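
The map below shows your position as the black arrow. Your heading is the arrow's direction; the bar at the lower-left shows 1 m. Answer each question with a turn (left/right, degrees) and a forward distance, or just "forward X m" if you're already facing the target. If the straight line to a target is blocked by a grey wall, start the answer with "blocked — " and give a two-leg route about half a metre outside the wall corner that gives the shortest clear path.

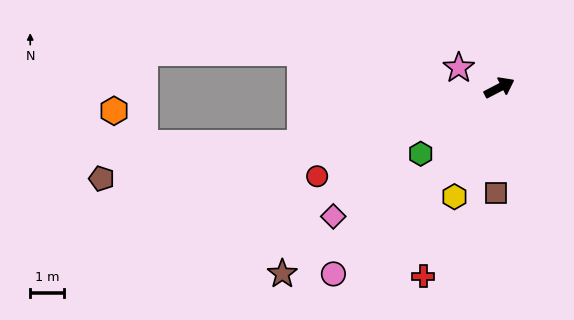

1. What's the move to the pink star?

turn left 127°, forward 1.4 m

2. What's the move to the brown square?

turn right 119°, forward 3.2 m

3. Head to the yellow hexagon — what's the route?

turn right 140°, forward 3.5 m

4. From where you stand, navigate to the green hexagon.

turn right 167°, forward 3.1 m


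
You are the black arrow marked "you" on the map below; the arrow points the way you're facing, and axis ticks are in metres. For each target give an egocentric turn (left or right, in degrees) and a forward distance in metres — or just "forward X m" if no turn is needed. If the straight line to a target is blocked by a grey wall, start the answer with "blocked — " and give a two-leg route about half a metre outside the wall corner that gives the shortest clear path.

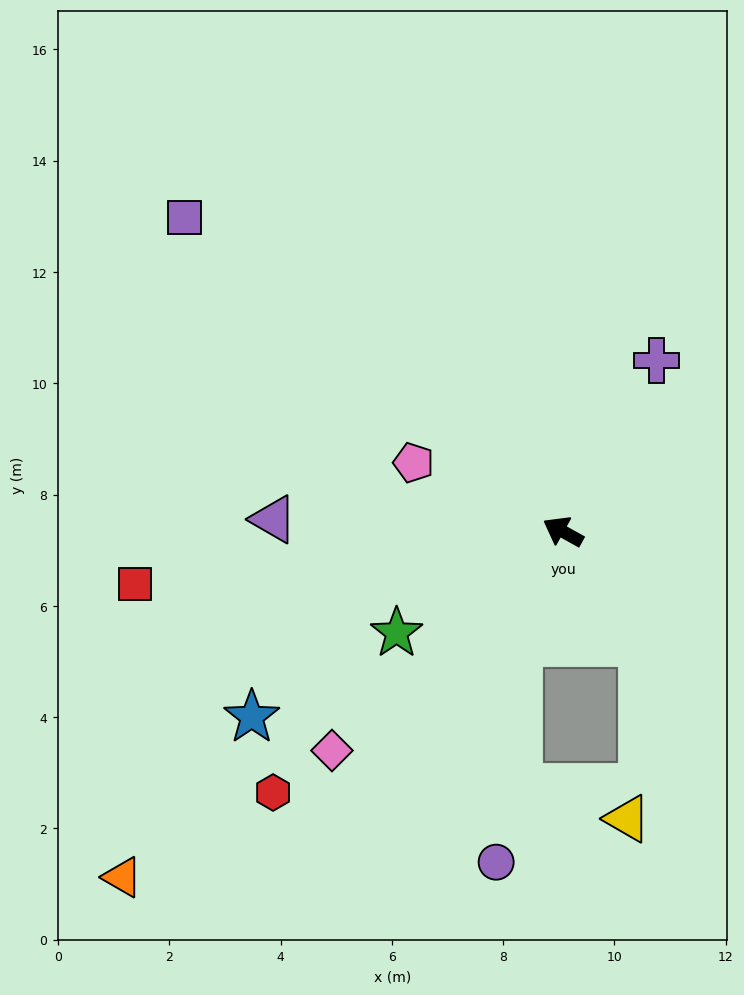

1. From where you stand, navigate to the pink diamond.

turn left 72°, forward 5.7 m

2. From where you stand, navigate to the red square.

turn left 36°, forward 7.8 m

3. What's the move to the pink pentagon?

turn left 4°, forward 3.0 m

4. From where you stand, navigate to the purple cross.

turn right 90°, forward 3.5 m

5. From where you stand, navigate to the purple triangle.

turn left 27°, forward 5.2 m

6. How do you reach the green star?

turn left 60°, forward 3.5 m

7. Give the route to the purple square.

turn right 11°, forward 8.8 m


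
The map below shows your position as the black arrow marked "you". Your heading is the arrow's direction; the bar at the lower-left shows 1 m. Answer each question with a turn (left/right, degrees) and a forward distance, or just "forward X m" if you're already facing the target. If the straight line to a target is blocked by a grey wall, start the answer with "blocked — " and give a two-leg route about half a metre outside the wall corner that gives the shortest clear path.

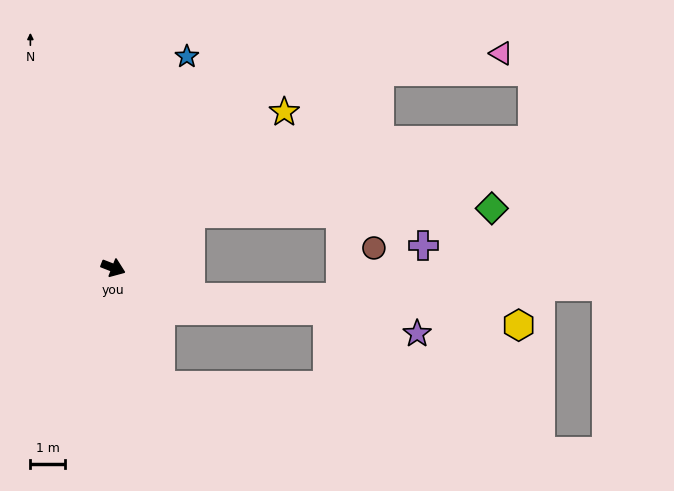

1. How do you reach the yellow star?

turn left 64°, forward 6.8 m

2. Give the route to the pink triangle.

blocked — turn left 58°, forward 9.7 m, then turn right 28°, forward 3.6 m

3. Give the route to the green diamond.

blocked — turn left 56°, forward 2.8 m, then turn right 34°, forward 8.8 m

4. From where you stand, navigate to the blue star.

turn left 92°, forward 6.6 m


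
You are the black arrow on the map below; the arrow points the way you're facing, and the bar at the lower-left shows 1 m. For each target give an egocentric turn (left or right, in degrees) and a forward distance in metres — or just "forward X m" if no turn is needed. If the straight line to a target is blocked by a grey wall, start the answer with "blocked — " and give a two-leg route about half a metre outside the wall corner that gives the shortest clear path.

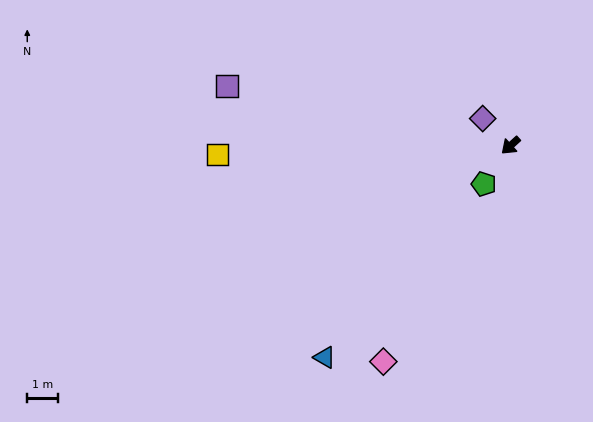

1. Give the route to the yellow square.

turn right 41°, forward 9.5 m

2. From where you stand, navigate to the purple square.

turn right 54°, forward 9.4 m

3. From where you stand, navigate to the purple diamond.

turn right 86°, forward 1.3 m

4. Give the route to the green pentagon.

turn left 13°, forward 1.5 m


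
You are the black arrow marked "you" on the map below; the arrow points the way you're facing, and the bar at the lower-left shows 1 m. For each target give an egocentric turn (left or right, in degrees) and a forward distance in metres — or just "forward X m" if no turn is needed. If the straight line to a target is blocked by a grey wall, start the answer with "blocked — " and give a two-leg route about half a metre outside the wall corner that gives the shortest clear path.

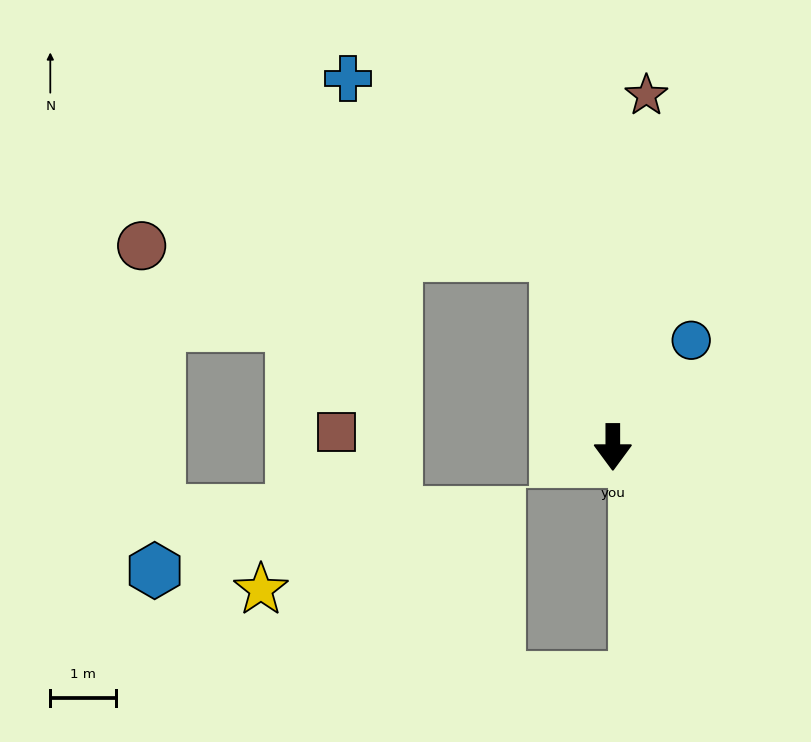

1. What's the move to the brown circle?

blocked — turn right 164°, forward 3.1 m, then turn left 73°, forward 6.3 m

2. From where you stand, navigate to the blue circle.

turn left 144°, forward 2.0 m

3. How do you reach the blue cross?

blocked — turn right 164°, forward 3.1 m, then turn left 34°, forward 4.1 m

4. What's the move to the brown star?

turn left 175°, forward 5.4 m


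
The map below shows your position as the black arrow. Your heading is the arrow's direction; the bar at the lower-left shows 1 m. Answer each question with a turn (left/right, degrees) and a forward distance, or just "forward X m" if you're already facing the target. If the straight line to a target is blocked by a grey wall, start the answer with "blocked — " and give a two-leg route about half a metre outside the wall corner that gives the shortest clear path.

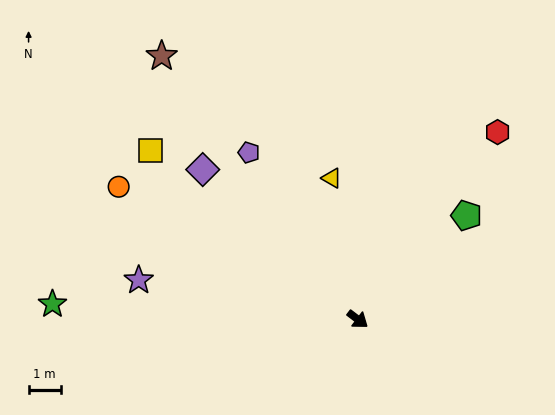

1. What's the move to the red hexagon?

turn left 90°, forward 7.3 m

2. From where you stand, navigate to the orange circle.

turn right 172°, forward 8.5 m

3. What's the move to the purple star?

turn right 153°, forward 6.9 m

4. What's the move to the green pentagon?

turn left 81°, forward 4.7 m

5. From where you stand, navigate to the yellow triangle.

turn left 138°, forward 4.5 m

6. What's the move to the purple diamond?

turn left 173°, forward 6.7 m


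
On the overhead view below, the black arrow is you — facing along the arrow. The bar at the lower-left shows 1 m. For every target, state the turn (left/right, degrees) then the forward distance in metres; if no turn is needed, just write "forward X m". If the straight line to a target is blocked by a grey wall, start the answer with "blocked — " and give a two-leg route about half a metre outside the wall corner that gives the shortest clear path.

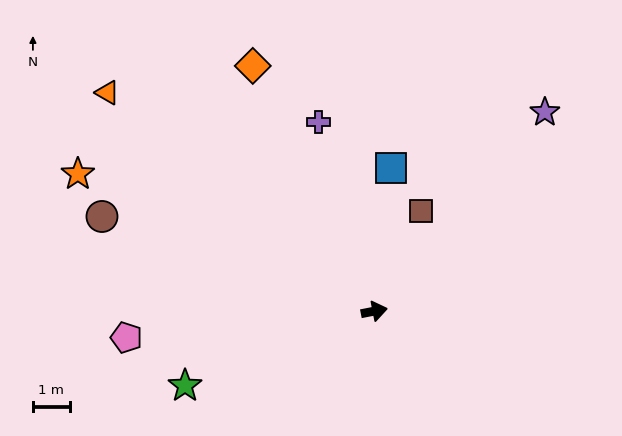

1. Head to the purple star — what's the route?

turn left 38°, forward 7.1 m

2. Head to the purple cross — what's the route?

turn left 95°, forward 5.3 m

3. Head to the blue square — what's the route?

turn left 72°, forward 3.9 m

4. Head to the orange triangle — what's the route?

turn left 130°, forward 9.4 m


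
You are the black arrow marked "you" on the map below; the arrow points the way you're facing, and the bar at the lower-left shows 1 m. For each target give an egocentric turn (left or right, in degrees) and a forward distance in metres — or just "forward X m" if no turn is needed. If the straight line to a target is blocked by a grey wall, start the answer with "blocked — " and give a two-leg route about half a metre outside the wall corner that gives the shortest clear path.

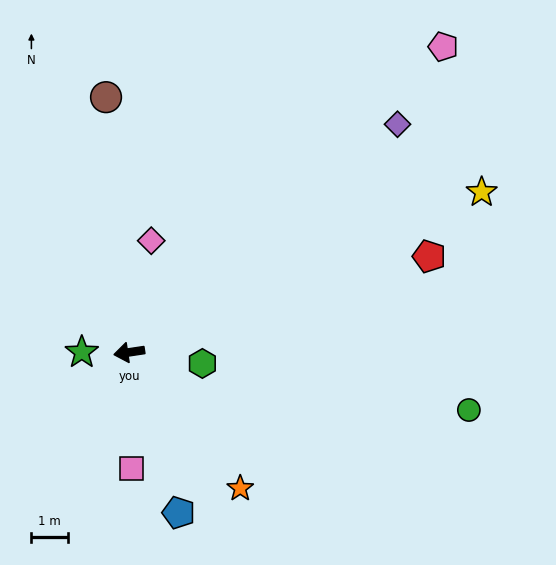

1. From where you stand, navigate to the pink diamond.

turn right 110°, forward 3.1 m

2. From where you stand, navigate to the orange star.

turn left 121°, forward 4.8 m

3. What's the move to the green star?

turn right 9°, forward 1.3 m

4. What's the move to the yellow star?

turn right 164°, forward 10.6 m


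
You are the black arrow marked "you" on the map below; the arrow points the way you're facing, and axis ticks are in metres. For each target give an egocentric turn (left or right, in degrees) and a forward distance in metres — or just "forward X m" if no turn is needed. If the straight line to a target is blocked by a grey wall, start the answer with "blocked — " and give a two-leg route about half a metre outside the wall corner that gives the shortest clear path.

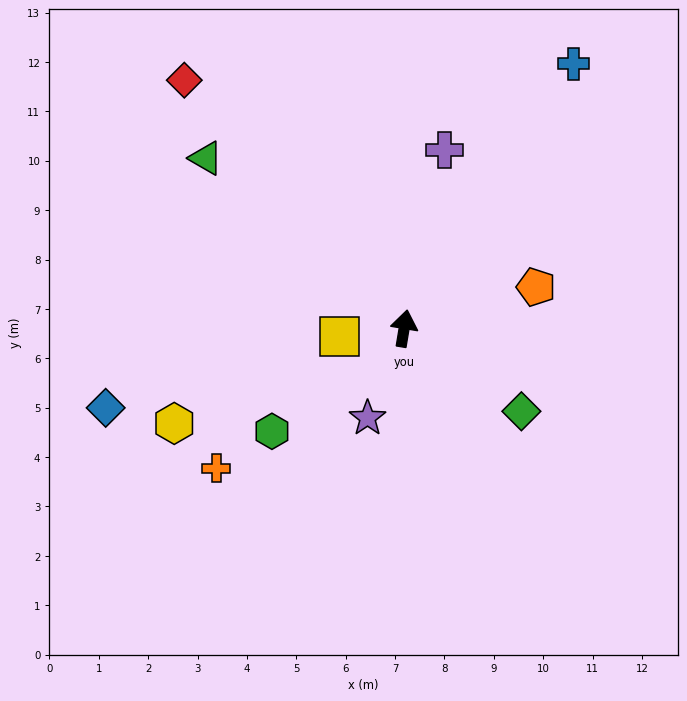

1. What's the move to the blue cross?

turn right 23°, forward 6.4 m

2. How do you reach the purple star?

turn left 167°, forward 2.0 m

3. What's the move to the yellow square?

turn left 106°, forward 1.3 m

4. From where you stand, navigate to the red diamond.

turn left 51°, forward 6.7 m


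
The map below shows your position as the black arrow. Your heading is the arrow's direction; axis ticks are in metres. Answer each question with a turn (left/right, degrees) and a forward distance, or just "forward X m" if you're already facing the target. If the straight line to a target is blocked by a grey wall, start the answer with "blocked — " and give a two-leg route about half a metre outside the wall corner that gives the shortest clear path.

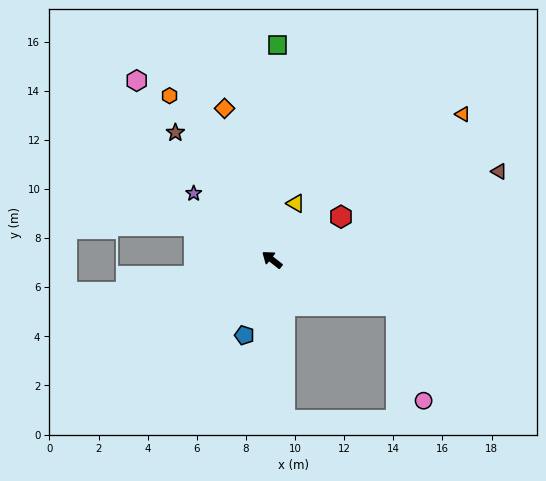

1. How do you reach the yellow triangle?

turn right 75°, forward 2.5 m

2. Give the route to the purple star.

turn right 2°, forward 4.2 m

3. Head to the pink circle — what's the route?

blocked — turn right 162°, forward 5.4 m, then turn right 53°, forward 4.0 m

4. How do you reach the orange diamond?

turn right 34°, forward 6.5 m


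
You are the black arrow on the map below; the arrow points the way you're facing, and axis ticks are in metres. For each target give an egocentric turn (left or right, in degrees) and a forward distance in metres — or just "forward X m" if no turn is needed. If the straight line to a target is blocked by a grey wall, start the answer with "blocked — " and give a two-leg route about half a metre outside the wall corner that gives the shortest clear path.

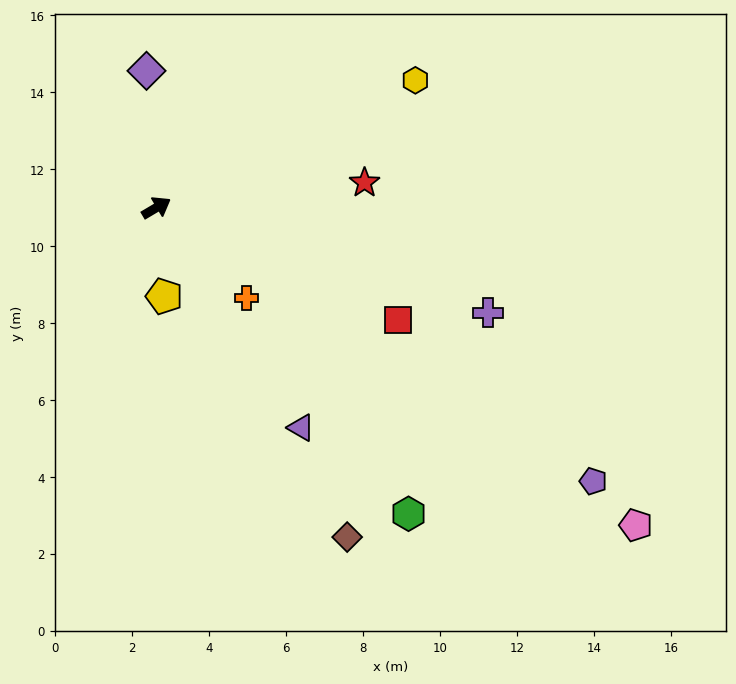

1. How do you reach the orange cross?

turn right 76°, forward 3.3 m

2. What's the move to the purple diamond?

turn left 63°, forward 3.6 m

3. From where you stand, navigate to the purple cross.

turn right 48°, forward 9.0 m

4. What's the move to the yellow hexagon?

turn right 5°, forward 7.5 m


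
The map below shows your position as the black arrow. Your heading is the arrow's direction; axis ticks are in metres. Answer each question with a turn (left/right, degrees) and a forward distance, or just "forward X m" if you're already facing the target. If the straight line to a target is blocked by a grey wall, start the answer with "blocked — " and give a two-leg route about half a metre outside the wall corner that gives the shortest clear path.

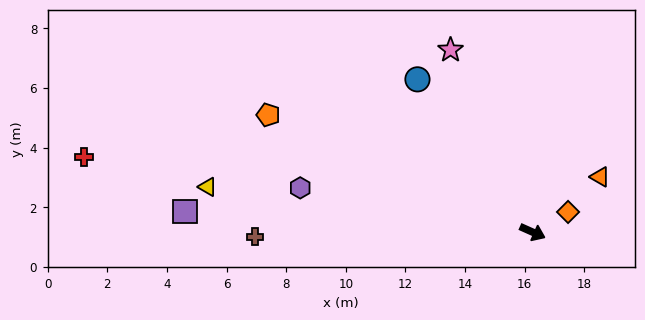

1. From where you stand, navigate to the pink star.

turn left 138°, forward 6.7 m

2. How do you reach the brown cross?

turn right 155°, forward 9.3 m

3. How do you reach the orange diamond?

turn left 54°, forward 1.4 m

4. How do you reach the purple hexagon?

turn right 167°, forward 7.9 m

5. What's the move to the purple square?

turn right 159°, forward 11.7 m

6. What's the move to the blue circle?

turn left 151°, forward 6.4 m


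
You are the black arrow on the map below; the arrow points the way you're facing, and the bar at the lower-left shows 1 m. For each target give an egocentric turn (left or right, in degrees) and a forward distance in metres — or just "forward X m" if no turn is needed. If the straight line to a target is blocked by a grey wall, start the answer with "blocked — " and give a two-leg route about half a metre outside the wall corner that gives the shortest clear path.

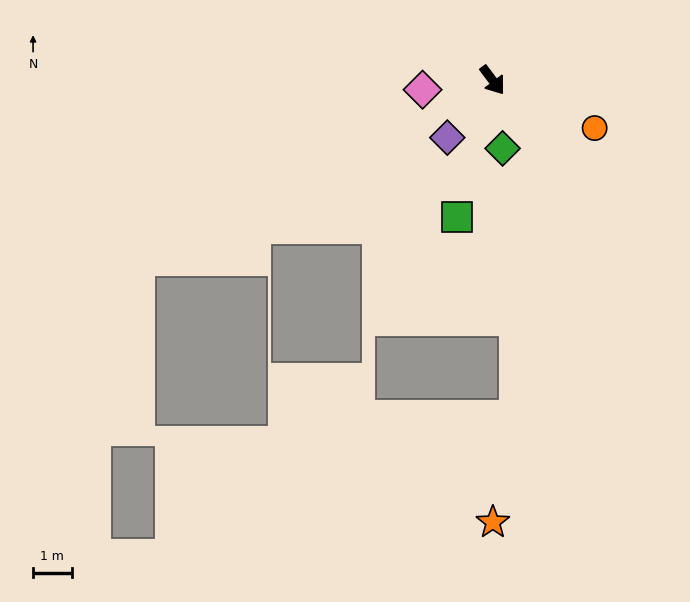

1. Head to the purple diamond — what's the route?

turn right 75°, forward 1.9 m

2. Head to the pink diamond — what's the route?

turn right 119°, forward 1.8 m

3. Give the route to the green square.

turn right 51°, forward 3.6 m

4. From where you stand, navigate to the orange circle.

turn left 28°, forward 2.9 m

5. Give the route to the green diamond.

turn right 28°, forward 1.8 m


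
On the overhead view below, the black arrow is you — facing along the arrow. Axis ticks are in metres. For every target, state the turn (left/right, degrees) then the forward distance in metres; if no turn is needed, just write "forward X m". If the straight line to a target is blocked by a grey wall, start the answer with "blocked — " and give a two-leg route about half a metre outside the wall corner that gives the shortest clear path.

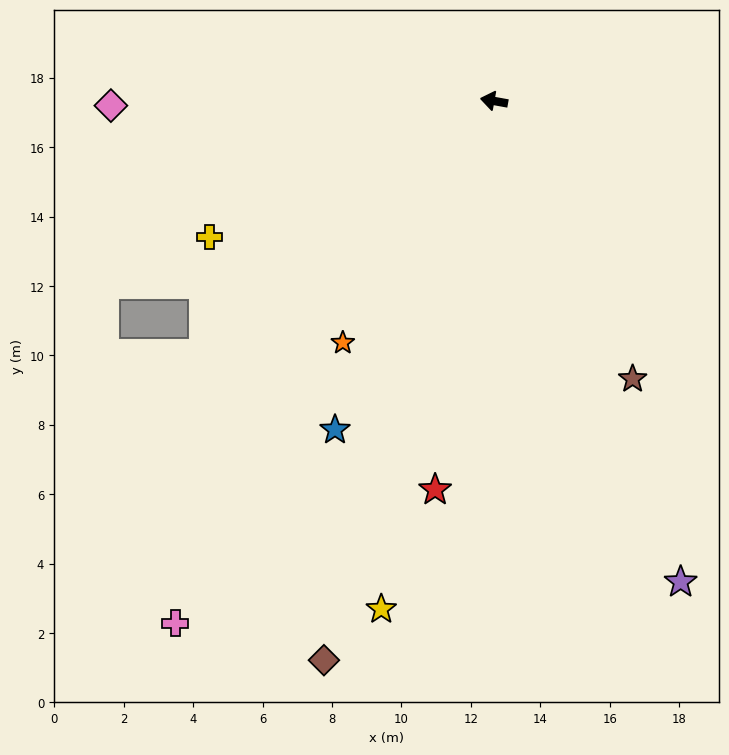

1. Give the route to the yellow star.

turn left 88°, forward 15.0 m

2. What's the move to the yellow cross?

turn left 36°, forward 9.1 m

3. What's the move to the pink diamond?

turn left 11°, forward 11.0 m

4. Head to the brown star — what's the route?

turn left 127°, forward 8.9 m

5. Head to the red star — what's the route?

turn left 92°, forward 11.3 m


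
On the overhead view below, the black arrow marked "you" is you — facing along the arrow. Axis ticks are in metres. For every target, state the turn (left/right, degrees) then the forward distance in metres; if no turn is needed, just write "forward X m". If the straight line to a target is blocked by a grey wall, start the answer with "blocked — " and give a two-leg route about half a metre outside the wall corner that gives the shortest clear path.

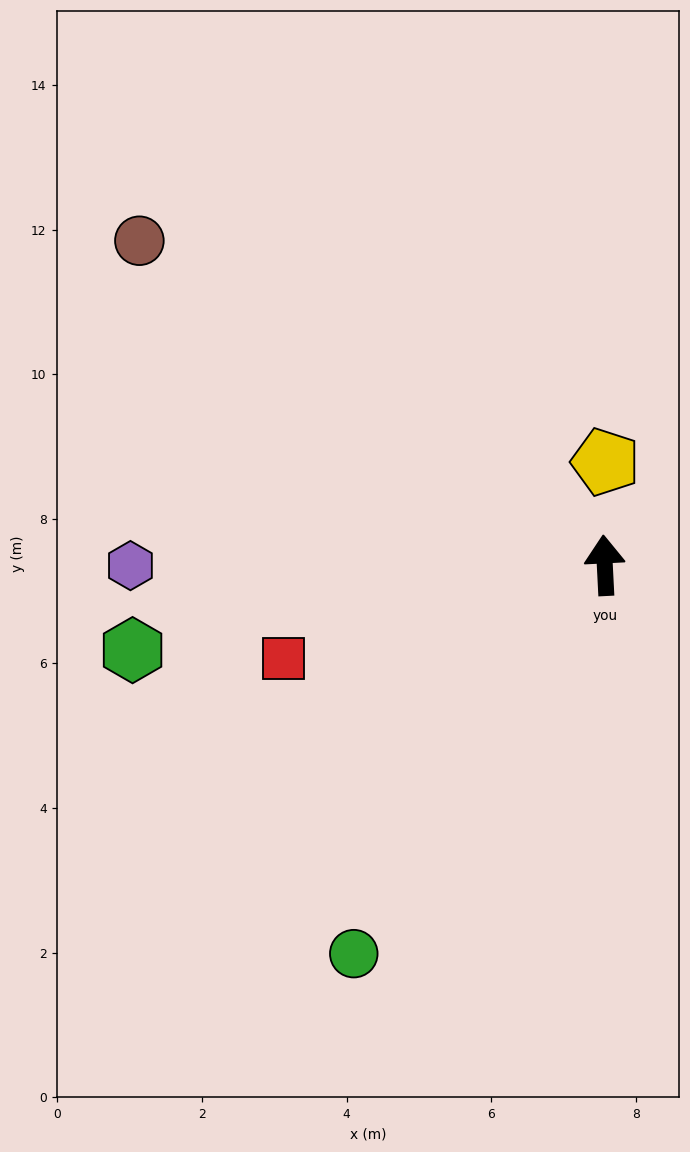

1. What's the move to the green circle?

turn left 144°, forward 6.4 m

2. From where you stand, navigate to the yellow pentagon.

turn right 3°, forward 1.4 m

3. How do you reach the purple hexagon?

turn left 87°, forward 6.6 m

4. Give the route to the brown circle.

turn left 52°, forward 7.8 m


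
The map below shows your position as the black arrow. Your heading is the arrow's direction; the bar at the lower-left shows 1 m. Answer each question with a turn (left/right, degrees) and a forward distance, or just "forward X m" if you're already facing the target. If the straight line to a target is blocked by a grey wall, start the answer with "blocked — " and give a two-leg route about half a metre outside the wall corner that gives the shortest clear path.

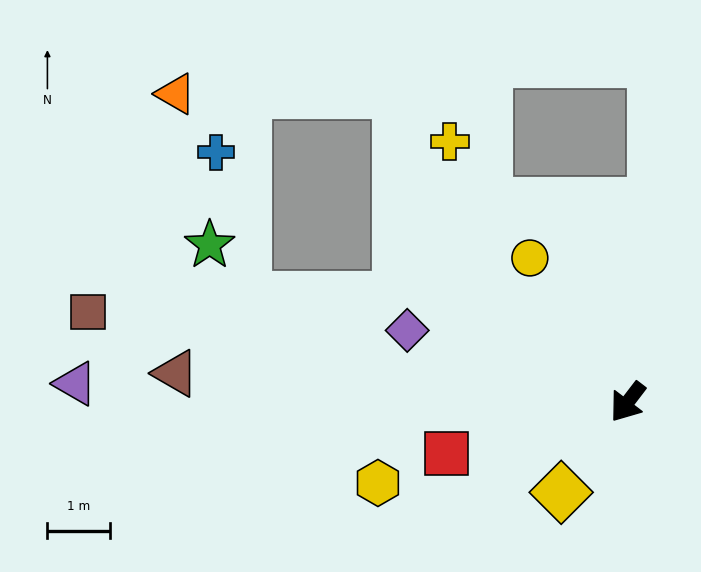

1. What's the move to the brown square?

turn right 62°, forward 8.7 m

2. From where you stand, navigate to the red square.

turn right 37°, forward 3.0 m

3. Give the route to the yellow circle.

turn right 108°, forward 2.8 m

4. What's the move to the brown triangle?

turn right 56°, forward 7.2 m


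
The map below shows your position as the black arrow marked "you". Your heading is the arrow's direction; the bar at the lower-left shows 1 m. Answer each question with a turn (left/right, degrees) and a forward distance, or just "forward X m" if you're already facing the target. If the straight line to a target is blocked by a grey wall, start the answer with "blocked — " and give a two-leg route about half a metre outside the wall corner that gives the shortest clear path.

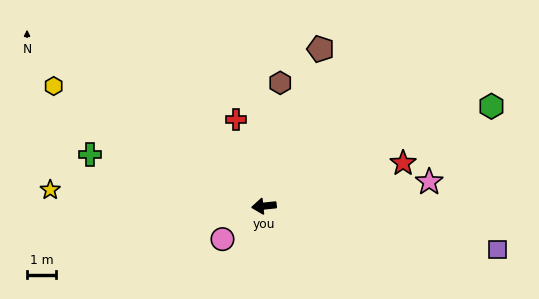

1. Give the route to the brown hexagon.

turn right 104°, forward 4.3 m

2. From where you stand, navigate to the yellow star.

turn right 10°, forward 7.4 m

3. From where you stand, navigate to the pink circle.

turn left 33°, forward 1.8 m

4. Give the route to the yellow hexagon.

turn right 36°, forward 8.4 m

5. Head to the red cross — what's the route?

turn right 78°, forward 3.2 m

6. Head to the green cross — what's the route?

turn right 23°, forward 6.3 m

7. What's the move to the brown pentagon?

turn right 116°, forward 5.8 m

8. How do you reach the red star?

turn right 169°, forward 5.1 m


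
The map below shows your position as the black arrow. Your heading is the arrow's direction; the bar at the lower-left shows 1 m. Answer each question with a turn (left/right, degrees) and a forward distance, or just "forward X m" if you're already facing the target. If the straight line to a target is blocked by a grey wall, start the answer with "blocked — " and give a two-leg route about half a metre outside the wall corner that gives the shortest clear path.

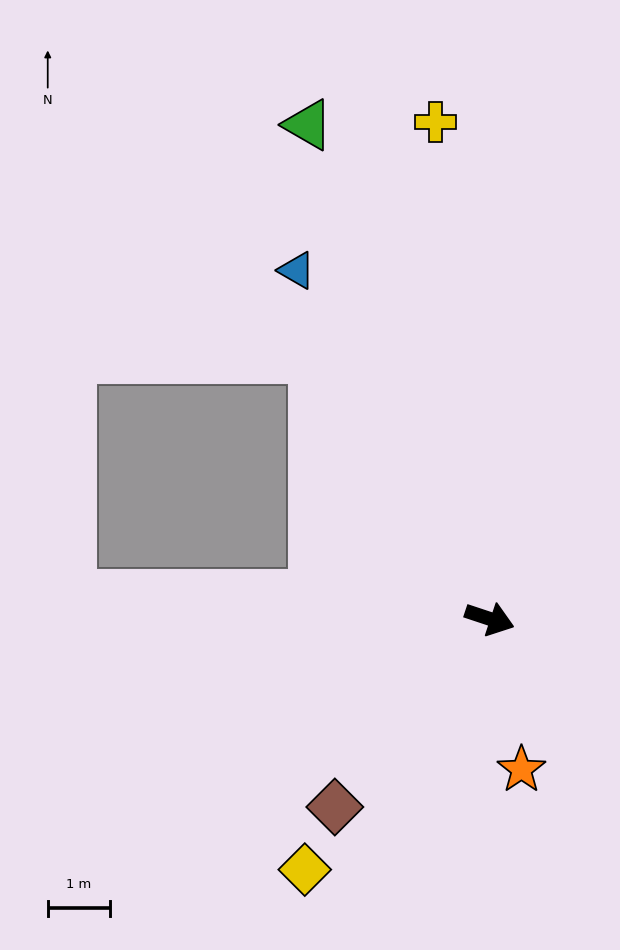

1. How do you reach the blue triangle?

turn left 137°, forward 6.4 m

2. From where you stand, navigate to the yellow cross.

turn left 115°, forward 8.0 m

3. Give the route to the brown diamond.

turn right 111°, forward 3.9 m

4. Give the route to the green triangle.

turn left 129°, forward 8.5 m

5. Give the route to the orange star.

turn right 60°, forward 2.5 m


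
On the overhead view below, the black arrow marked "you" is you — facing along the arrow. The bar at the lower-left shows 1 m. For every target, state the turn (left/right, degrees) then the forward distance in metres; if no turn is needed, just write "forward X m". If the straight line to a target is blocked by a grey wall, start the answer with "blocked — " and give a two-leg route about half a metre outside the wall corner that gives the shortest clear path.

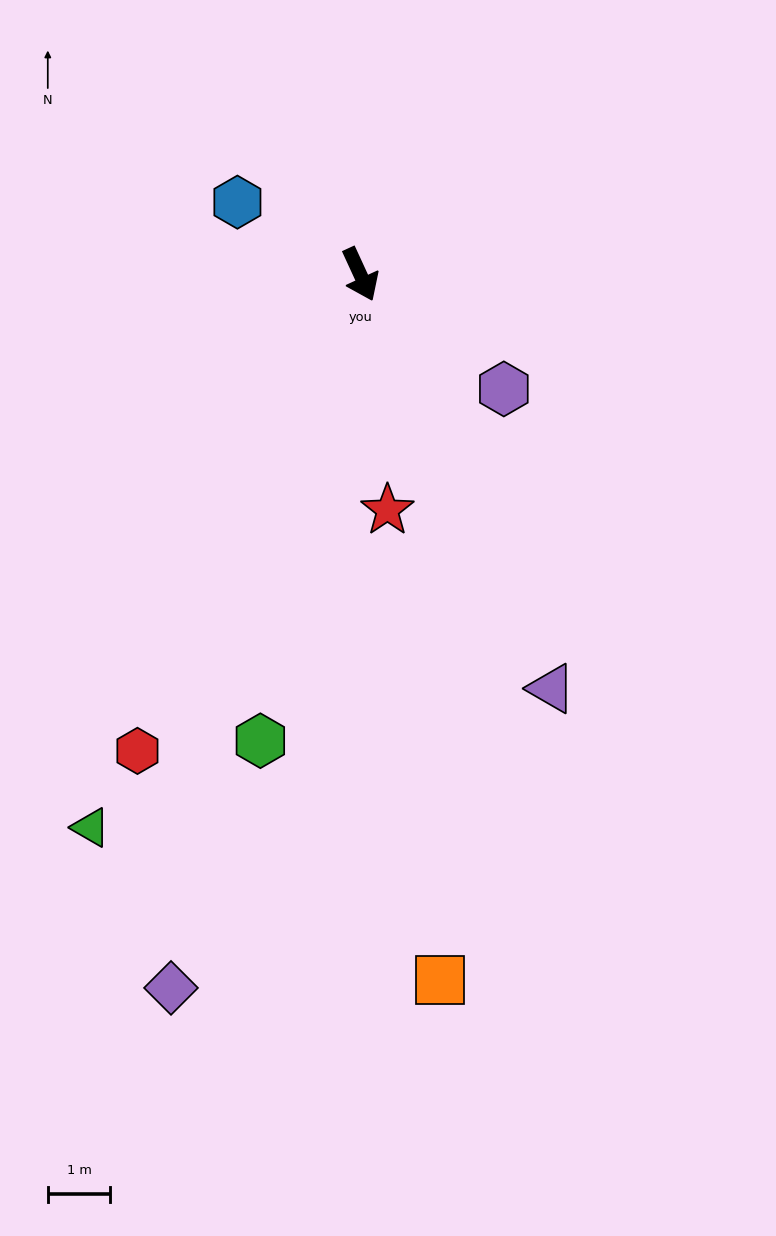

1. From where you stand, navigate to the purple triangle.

forward 7.3 m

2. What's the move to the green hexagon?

turn right 37°, forward 7.6 m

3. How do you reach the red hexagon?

turn right 50°, forward 8.4 m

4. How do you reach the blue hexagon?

turn right 145°, forward 2.3 m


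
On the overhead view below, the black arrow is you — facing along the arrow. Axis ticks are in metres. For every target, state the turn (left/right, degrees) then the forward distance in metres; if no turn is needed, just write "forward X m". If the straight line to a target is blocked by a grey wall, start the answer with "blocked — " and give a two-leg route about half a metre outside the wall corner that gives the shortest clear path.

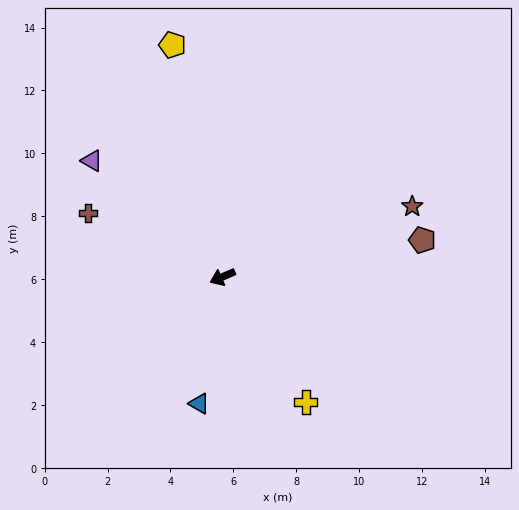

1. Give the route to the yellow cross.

turn left 100°, forward 4.8 m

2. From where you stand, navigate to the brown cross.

turn right 49°, forward 4.7 m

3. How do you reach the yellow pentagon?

turn right 101°, forward 7.5 m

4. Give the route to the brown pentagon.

turn left 167°, forward 6.5 m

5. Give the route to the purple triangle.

turn right 65°, forward 5.6 m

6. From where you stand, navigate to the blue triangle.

turn left 56°, forward 4.1 m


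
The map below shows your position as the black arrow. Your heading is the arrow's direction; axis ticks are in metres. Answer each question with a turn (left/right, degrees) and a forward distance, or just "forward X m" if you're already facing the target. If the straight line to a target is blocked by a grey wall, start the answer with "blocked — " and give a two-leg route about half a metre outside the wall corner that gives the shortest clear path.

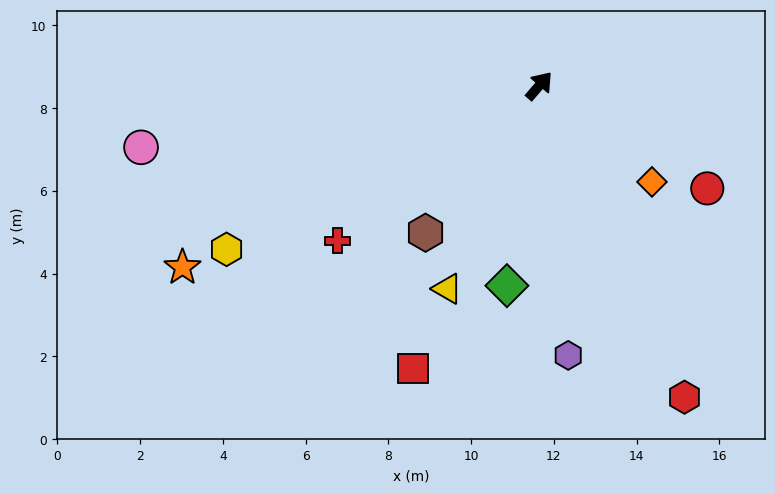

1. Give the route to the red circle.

turn right 81°, forward 4.8 m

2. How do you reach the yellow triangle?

turn right 164°, forward 5.4 m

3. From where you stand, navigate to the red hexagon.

turn right 114°, forward 8.3 m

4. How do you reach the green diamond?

turn right 148°, forward 4.9 m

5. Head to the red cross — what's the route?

turn left 168°, forward 6.2 m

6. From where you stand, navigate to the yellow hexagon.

turn left 158°, forward 8.5 m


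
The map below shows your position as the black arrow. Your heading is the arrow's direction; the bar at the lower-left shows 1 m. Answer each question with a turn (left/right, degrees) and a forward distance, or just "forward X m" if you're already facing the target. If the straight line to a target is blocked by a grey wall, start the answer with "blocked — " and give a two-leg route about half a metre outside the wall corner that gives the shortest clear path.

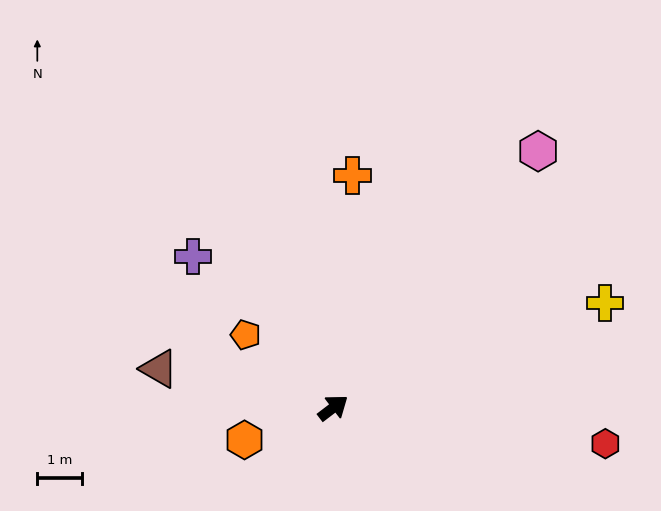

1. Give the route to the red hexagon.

turn right 45°, forward 6.1 m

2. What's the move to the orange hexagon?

turn left 163°, forward 2.1 m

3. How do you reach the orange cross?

turn left 48°, forward 5.2 m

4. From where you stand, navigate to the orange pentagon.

turn left 103°, forward 2.5 m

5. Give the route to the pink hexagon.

turn left 14°, forward 7.3 m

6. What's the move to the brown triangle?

turn left 130°, forward 4.0 m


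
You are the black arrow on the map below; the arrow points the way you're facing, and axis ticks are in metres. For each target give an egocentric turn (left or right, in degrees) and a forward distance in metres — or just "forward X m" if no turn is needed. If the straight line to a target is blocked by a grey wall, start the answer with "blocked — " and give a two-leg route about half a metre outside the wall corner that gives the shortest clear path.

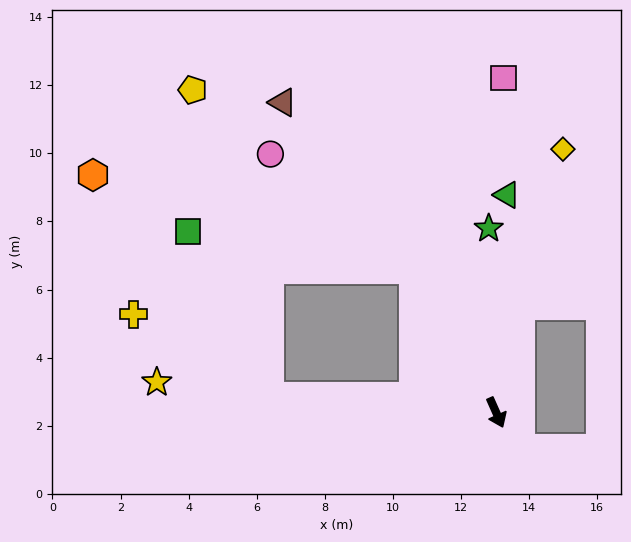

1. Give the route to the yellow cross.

blocked — turn right 118°, forward 6.7 m, then turn right 27°, forward 4.7 m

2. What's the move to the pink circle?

blocked — turn right 174°, forward 4.9 m, then turn left 21°, forward 5.4 m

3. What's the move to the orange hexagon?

blocked — turn right 174°, forward 4.9 m, then turn left 44°, forward 9.8 m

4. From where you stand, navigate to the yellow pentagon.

blocked — turn right 118°, forward 6.7 m, then turn right 72°, forward 9.3 m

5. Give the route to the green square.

blocked — turn right 174°, forward 4.9 m, then turn left 51°, forward 6.7 m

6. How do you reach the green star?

turn left 158°, forward 5.4 m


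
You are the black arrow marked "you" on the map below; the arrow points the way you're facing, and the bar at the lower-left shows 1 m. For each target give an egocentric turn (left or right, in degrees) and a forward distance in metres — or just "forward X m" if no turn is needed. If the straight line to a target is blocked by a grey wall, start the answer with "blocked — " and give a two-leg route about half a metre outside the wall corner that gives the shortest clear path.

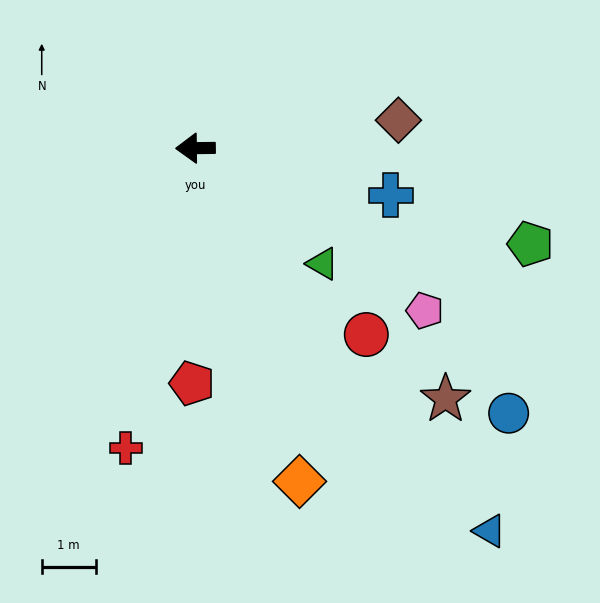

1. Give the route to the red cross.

turn left 76°, forward 5.7 m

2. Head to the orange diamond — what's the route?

turn left 107°, forward 6.5 m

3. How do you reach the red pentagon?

turn left 88°, forward 4.3 m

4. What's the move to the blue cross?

turn left 166°, forward 3.7 m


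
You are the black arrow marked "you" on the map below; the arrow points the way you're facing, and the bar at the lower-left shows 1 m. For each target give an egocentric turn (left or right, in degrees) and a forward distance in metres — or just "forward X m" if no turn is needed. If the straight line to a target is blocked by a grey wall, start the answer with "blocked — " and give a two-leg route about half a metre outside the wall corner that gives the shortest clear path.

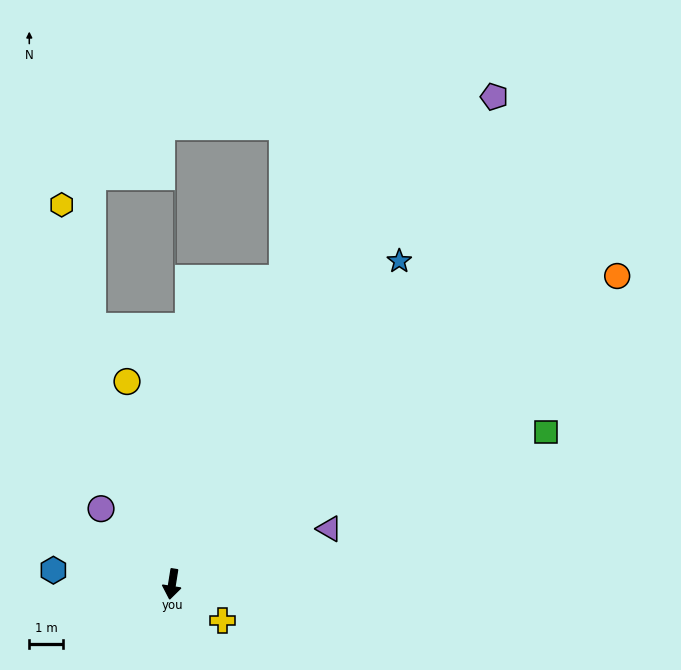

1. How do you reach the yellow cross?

turn left 63°, forward 1.9 m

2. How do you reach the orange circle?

turn left 134°, forward 16.3 m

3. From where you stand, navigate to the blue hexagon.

turn right 88°, forward 3.6 m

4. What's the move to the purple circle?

turn right 128°, forward 3.1 m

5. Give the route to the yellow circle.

turn right 158°, forward 6.2 m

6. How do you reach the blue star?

turn left 154°, forward 11.9 m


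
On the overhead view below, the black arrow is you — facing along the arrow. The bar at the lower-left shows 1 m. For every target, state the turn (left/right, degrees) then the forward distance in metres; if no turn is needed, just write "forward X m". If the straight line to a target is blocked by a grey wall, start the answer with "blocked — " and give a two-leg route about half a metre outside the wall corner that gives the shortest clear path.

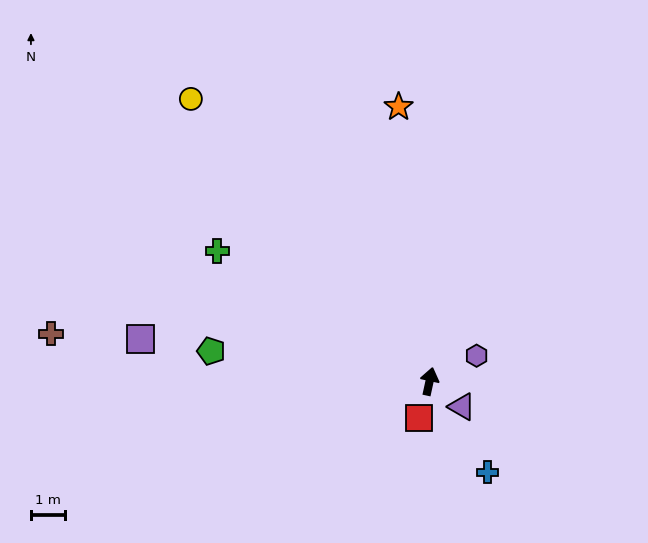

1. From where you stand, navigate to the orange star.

turn left 19°, forward 8.2 m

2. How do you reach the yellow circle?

turn left 53°, forward 11.0 m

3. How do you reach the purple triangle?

turn right 116°, forward 1.2 m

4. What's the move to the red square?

turn left 176°, forward 1.1 m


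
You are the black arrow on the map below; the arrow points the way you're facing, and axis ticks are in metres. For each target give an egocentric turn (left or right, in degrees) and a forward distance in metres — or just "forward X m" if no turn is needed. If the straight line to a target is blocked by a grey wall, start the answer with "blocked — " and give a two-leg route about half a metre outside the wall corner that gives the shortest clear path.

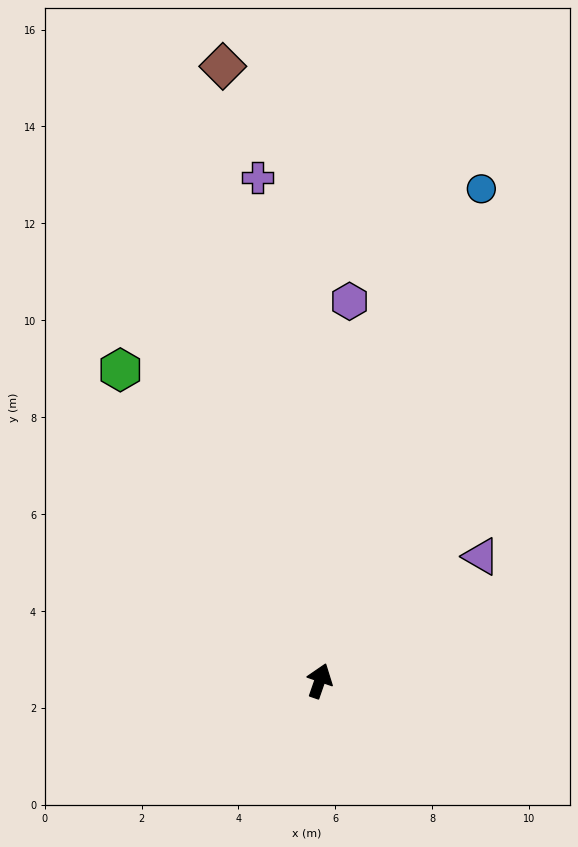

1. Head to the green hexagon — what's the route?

turn left 52°, forward 7.6 m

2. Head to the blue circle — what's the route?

forward 10.7 m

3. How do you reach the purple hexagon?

turn left 15°, forward 7.9 m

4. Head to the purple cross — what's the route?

turn left 26°, forward 10.5 m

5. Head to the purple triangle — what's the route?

turn right 33°, forward 4.2 m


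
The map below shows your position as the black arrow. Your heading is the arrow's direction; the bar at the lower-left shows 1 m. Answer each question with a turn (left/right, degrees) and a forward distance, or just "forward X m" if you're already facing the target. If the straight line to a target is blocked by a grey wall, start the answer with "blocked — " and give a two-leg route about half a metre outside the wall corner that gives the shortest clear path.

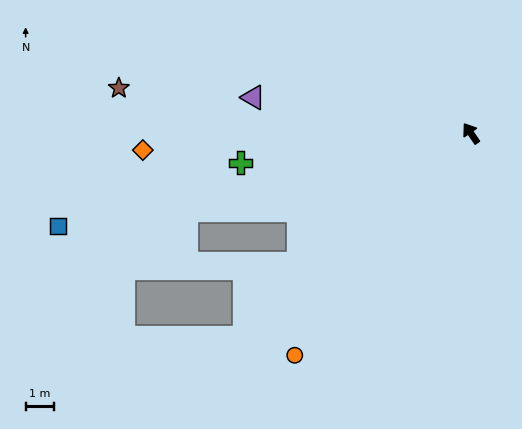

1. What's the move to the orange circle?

turn left 107°, forward 10.1 m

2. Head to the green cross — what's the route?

turn left 63°, forward 8.3 m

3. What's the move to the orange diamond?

turn left 58°, forward 11.8 m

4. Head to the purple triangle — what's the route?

turn left 46°, forward 7.9 m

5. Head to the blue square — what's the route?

turn left 68°, forward 15.1 m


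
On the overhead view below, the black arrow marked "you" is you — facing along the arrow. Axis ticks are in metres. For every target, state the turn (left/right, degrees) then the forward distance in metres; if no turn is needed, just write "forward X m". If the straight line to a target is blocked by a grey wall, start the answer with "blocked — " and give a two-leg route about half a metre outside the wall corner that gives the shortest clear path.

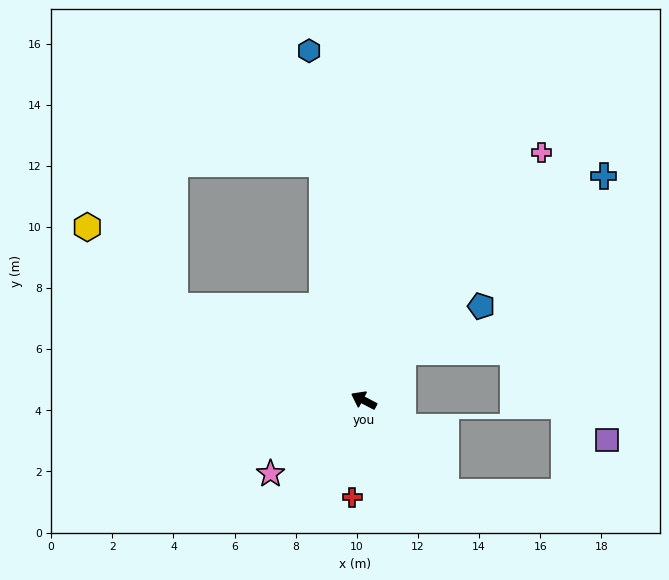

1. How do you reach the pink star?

turn left 66°, forward 3.9 m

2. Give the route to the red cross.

turn left 111°, forward 3.2 m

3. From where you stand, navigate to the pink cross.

turn right 98°, forward 10.0 m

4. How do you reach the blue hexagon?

turn right 53°, forward 11.6 m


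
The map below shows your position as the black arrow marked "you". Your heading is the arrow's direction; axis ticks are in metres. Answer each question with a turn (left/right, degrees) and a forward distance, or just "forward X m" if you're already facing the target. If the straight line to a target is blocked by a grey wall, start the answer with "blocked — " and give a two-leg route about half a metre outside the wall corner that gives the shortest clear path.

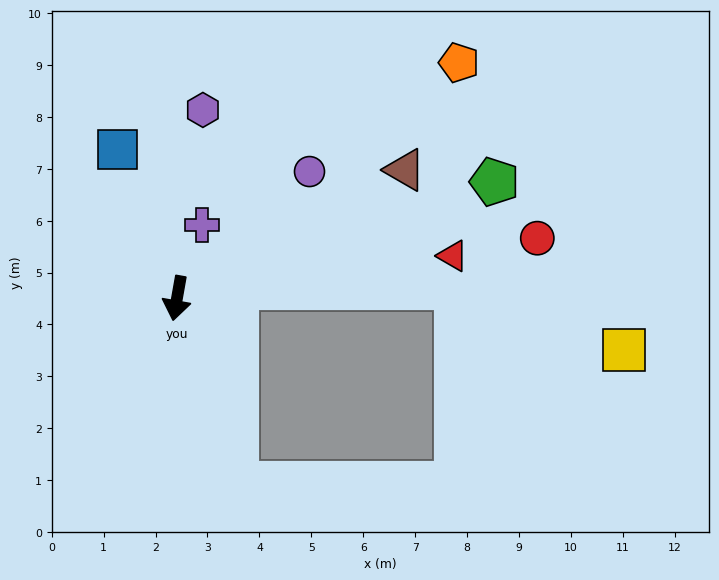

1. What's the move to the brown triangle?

turn left 129°, forward 5.0 m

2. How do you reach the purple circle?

turn left 144°, forward 3.5 m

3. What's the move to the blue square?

turn right 148°, forward 3.1 m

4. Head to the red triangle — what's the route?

turn left 109°, forward 5.4 m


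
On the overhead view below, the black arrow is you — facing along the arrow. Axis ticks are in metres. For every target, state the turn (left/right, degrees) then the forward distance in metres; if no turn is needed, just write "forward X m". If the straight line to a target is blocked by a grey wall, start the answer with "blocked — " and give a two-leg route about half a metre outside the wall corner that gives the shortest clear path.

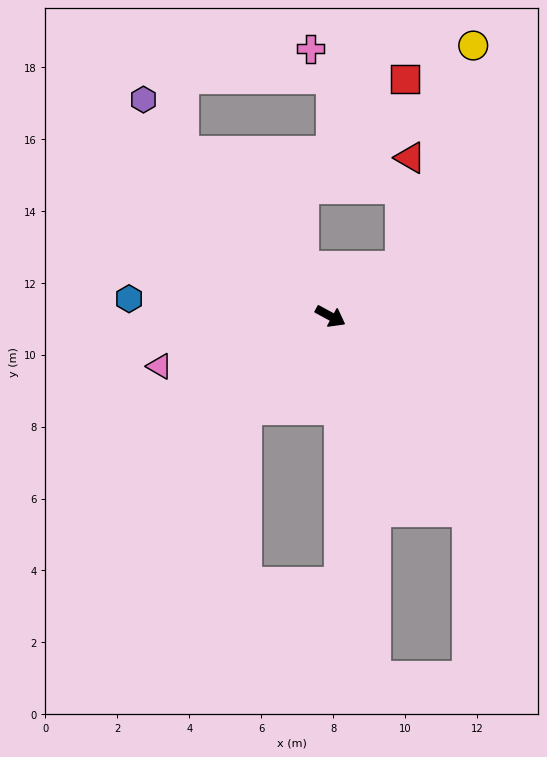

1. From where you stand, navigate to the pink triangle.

turn right 135°, forward 5.0 m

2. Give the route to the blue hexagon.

turn right 156°, forward 5.6 m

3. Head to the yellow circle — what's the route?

blocked — turn left 64°, forward 2.4 m, then turn left 36°, forward 6.5 m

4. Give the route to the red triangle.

blocked — turn left 64°, forward 2.4 m, then turn left 49°, forward 3.0 m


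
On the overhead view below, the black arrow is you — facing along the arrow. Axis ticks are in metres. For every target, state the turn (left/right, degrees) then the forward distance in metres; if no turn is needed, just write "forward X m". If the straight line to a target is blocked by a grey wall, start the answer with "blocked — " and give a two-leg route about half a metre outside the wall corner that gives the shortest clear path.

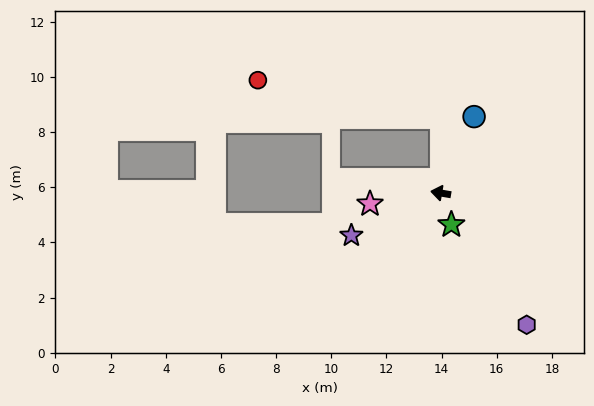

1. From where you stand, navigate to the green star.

turn left 118°, forward 1.2 m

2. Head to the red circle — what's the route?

blocked — turn right 81°, forward 2.7 m, then turn left 79°, forward 6.8 m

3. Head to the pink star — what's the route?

turn left 18°, forward 2.6 m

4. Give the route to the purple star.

turn left 35°, forward 3.6 m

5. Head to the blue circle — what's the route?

turn right 104°, forward 3.0 m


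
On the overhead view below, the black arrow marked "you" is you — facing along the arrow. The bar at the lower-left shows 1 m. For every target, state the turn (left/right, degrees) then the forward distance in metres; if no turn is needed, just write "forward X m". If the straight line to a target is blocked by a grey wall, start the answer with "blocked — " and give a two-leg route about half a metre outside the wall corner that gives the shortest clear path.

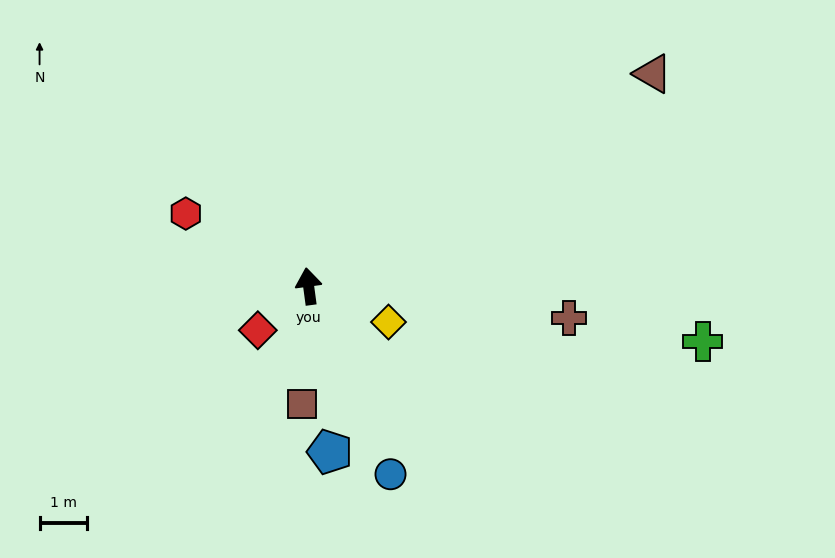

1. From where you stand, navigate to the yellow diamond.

turn right 122°, forward 1.8 m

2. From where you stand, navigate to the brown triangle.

turn right 66°, forward 8.5 m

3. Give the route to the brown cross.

turn right 105°, forward 5.5 m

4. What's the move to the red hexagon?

turn left 52°, forward 3.0 m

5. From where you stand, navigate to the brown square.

turn left 169°, forward 2.5 m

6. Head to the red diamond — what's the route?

turn left 123°, forward 1.4 m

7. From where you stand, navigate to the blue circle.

turn right 164°, forward 4.3 m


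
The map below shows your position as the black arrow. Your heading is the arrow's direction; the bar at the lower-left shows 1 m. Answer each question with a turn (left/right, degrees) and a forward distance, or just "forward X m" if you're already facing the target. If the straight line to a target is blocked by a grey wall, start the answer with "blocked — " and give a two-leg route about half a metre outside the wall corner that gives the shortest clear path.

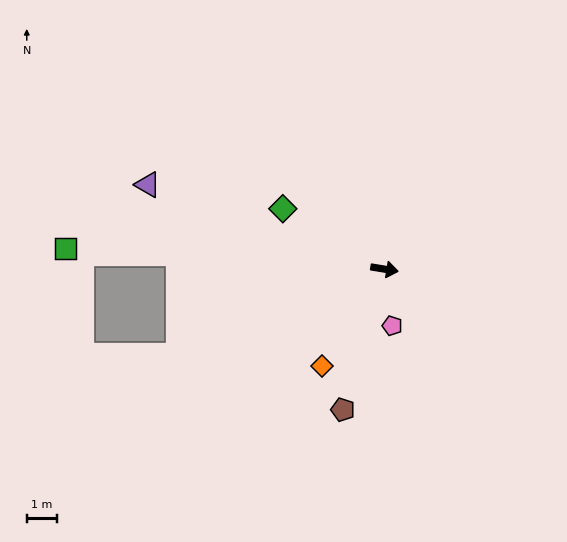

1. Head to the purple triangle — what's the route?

turn left 170°, forward 8.4 m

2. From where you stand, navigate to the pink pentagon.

turn right 73°, forward 1.9 m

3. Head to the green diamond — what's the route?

turn left 159°, forward 4.0 m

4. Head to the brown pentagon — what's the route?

turn right 97°, forward 4.9 m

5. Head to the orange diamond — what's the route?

turn right 113°, forward 3.9 m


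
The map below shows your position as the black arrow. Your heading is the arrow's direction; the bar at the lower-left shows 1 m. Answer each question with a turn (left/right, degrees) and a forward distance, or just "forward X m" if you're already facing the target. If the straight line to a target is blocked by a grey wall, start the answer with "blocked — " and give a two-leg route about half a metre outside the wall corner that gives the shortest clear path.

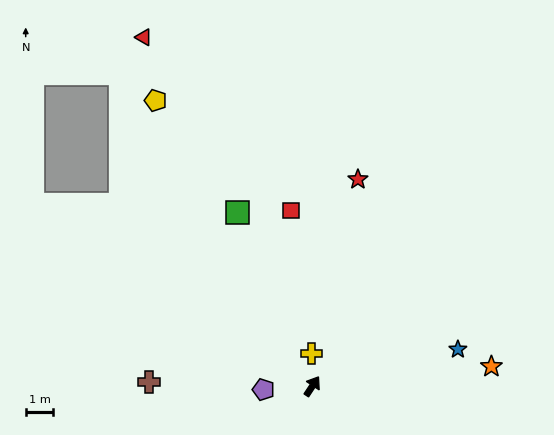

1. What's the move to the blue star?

turn right 42°, forward 5.4 m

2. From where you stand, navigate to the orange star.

turn right 50°, forward 6.5 m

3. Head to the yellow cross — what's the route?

turn left 35°, forward 1.2 m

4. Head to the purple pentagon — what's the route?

turn left 127°, forward 1.8 m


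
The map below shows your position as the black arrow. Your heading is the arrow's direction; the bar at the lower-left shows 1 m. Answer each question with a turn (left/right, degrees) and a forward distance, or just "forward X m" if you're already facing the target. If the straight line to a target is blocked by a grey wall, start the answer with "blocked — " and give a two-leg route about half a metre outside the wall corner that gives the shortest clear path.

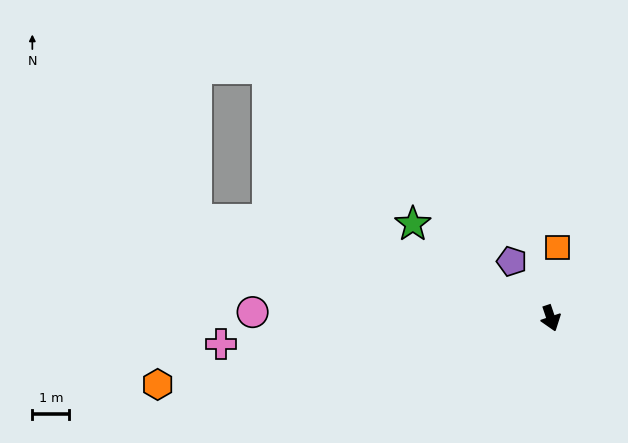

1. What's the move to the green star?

turn right 143°, forward 4.5 m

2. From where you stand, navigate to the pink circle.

turn right 110°, forward 8.1 m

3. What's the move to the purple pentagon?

turn right 164°, forward 1.9 m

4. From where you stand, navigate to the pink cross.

turn right 104°, forward 9.0 m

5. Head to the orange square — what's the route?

turn left 156°, forward 1.9 m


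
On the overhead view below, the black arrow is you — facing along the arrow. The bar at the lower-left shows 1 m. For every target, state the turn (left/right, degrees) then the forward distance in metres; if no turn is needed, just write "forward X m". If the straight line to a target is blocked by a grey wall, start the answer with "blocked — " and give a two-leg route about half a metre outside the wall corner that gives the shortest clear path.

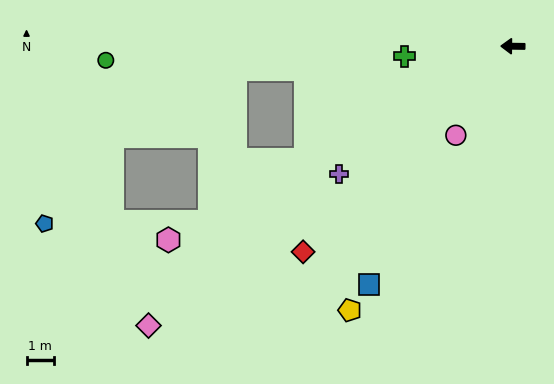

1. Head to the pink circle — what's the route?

turn left 58°, forward 3.8 m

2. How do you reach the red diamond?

turn left 45°, forward 10.6 m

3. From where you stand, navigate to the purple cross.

turn left 37°, forward 7.8 m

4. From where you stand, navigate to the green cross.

turn left 6°, forward 3.9 m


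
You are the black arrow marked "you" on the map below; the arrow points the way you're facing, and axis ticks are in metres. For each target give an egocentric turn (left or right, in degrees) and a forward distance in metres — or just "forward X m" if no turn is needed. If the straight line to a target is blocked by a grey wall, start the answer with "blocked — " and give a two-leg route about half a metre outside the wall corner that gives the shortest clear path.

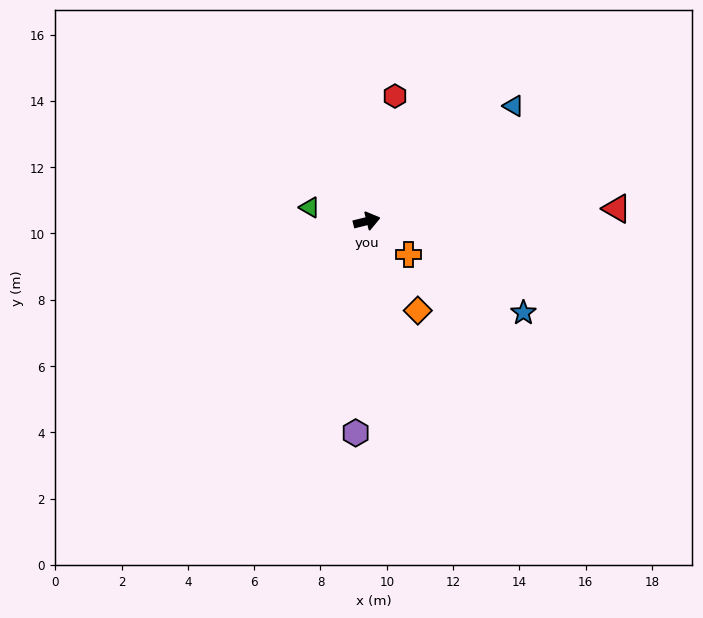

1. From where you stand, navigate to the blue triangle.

turn left 24°, forward 5.6 m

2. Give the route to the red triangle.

turn right 11°, forward 7.6 m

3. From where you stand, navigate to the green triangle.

turn left 152°, forward 1.8 m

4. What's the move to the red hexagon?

turn left 63°, forward 3.9 m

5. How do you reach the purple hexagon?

turn right 107°, forward 6.4 m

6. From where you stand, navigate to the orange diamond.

turn right 74°, forward 3.1 m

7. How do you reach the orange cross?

turn right 53°, forward 1.6 m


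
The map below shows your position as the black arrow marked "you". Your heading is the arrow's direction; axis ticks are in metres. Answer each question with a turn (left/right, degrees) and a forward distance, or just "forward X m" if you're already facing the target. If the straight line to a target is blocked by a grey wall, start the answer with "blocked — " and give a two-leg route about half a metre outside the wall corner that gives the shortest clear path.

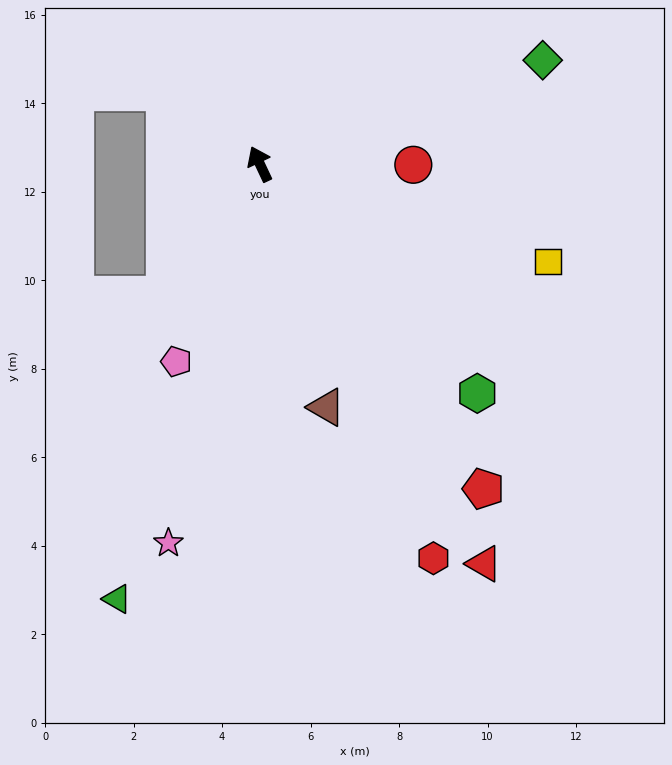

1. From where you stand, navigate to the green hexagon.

turn right 162°, forward 7.1 m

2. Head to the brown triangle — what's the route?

turn left 170°, forward 5.7 m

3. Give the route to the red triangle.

turn right 176°, forward 10.4 m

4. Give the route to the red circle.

turn right 116°, forward 3.5 m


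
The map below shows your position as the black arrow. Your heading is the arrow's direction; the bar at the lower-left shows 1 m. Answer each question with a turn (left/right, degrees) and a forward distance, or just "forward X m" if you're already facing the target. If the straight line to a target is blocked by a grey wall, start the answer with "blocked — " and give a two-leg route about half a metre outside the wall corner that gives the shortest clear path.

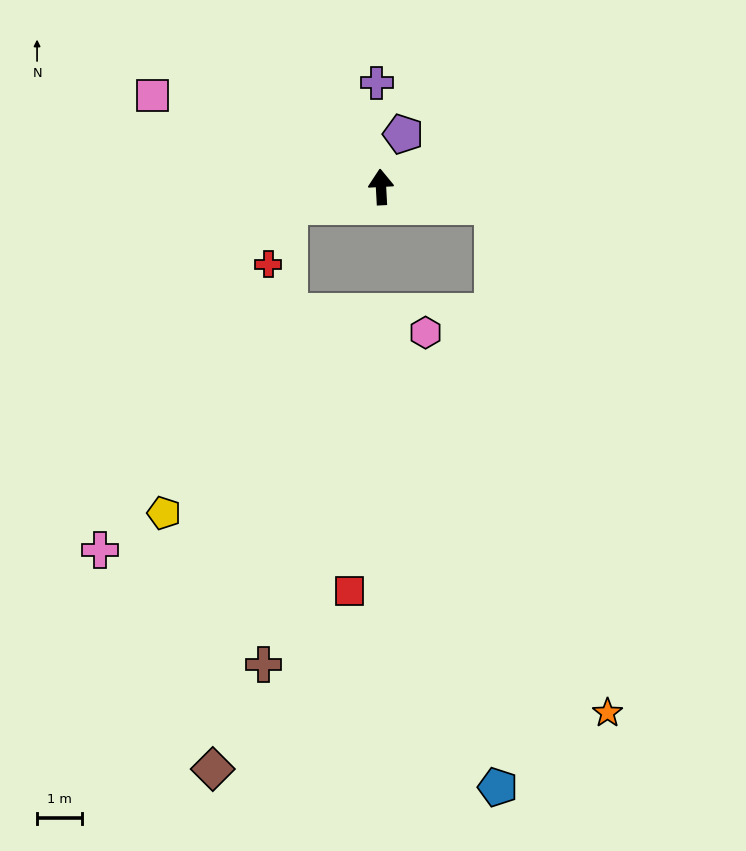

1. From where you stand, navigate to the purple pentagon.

turn right 26°, forward 1.3 m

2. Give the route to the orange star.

blocked — turn right 102°, forward 2.6 m, then turn right 68°, forward 11.7 m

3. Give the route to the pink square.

turn left 65°, forward 5.5 m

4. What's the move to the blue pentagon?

blocked — turn right 102°, forward 2.6 m, then turn right 81°, forward 13.0 m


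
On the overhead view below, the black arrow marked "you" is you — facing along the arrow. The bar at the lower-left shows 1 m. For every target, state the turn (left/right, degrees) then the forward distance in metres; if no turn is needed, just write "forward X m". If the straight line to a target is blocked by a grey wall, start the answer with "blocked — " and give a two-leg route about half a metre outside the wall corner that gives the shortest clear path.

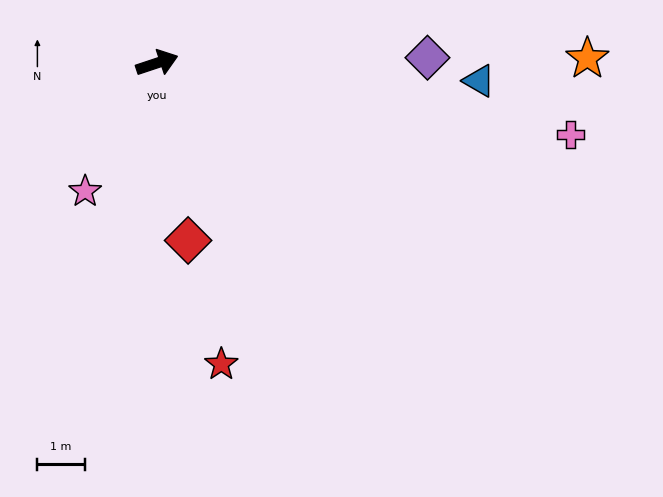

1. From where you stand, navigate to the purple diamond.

turn right 17°, forward 5.7 m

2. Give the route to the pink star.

turn right 138°, forward 3.1 m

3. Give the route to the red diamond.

turn right 98°, forward 3.8 m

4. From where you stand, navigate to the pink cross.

turn right 28°, forward 8.8 m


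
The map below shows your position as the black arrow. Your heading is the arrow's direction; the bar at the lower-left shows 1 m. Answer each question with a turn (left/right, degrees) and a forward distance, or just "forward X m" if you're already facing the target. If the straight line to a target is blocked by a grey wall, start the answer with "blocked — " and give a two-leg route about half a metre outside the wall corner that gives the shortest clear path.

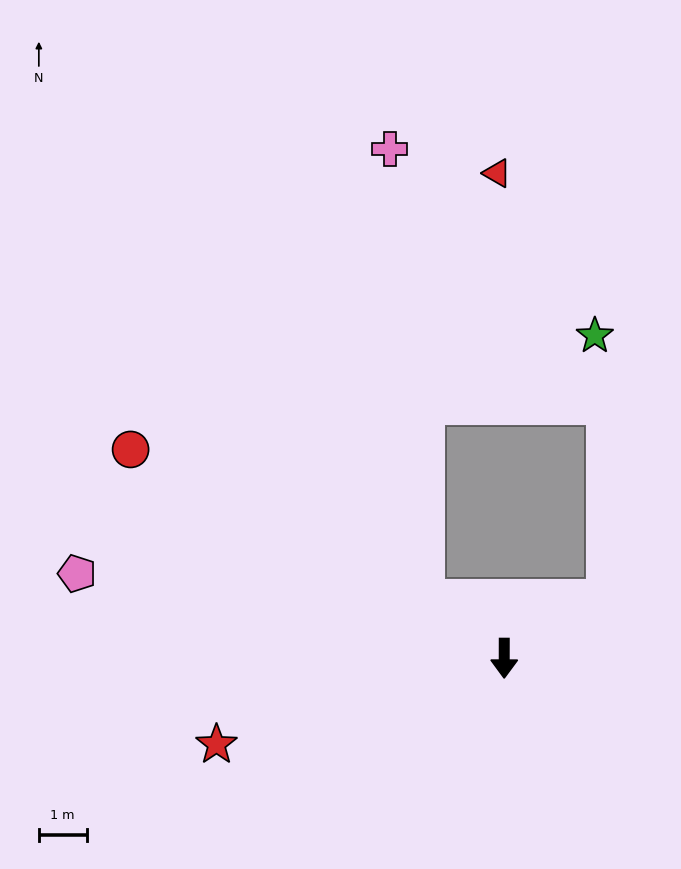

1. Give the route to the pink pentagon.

turn right 101°, forward 9.1 m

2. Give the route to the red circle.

turn right 119°, forward 9.0 m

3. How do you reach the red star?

turn right 73°, forward 6.3 m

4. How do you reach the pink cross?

blocked — turn right 126°, forward 2.1 m, then turn right 49°, forward 9.5 m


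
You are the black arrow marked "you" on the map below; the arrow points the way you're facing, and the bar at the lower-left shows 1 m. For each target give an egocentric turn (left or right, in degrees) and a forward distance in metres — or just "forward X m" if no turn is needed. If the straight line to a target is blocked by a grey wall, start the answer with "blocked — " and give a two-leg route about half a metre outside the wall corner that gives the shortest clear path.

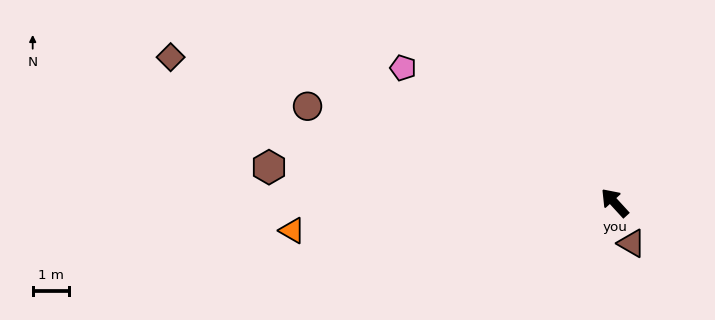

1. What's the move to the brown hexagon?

turn left 42°, forward 9.5 m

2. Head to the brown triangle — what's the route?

turn left 160°, forward 1.2 m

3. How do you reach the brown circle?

turn left 30°, forward 8.8 m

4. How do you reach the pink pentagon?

turn left 15°, forward 6.9 m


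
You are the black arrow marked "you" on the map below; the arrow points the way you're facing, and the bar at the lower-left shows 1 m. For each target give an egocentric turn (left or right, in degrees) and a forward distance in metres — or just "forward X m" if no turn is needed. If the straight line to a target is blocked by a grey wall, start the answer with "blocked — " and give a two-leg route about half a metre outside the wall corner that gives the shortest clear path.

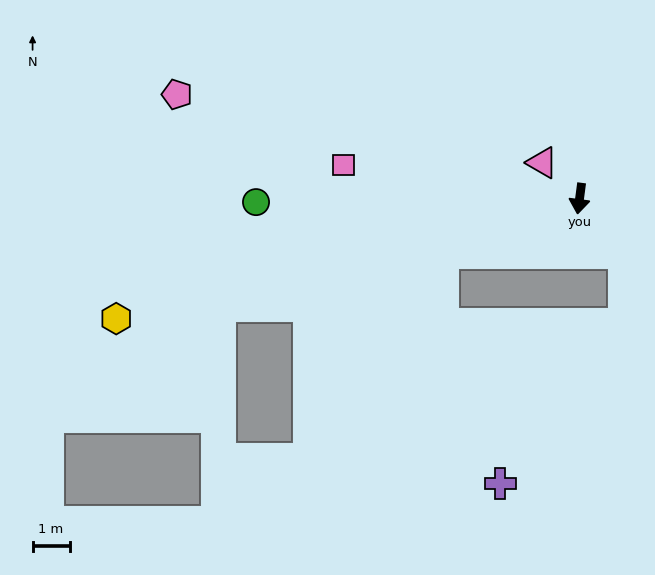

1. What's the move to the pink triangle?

turn right 126°, forward 1.4 m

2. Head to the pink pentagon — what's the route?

turn right 97°, forward 11.3 m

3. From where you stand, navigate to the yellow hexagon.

turn right 68°, forward 13.0 m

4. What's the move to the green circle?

turn right 82°, forward 8.8 m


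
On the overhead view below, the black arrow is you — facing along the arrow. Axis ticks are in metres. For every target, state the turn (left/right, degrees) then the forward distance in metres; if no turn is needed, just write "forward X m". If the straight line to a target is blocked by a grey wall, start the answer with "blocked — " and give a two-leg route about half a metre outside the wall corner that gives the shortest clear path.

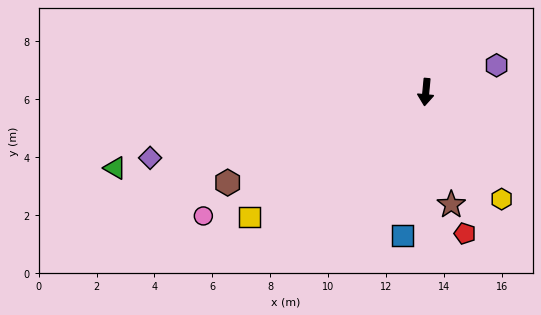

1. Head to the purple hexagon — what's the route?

turn left 116°, forward 2.6 m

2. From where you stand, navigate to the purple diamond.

turn right 71°, forward 9.8 m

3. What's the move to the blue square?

turn right 4°, forward 5.0 m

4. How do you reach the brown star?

turn left 18°, forward 4.0 m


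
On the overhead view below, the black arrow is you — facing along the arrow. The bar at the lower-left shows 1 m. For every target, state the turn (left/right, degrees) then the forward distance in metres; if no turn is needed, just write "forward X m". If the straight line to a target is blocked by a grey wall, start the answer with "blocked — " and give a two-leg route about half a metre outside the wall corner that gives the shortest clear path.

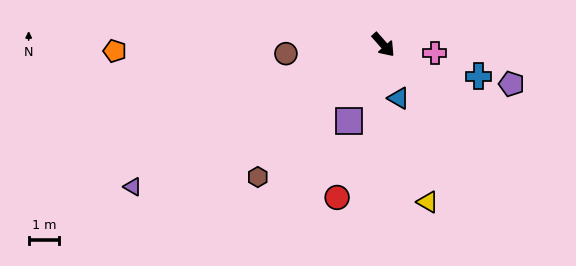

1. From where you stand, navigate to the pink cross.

turn left 39°, forward 1.7 m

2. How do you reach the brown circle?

turn right 126°, forward 3.2 m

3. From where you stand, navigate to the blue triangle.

turn right 25°, forward 1.8 m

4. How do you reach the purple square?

turn right 66°, forward 2.7 m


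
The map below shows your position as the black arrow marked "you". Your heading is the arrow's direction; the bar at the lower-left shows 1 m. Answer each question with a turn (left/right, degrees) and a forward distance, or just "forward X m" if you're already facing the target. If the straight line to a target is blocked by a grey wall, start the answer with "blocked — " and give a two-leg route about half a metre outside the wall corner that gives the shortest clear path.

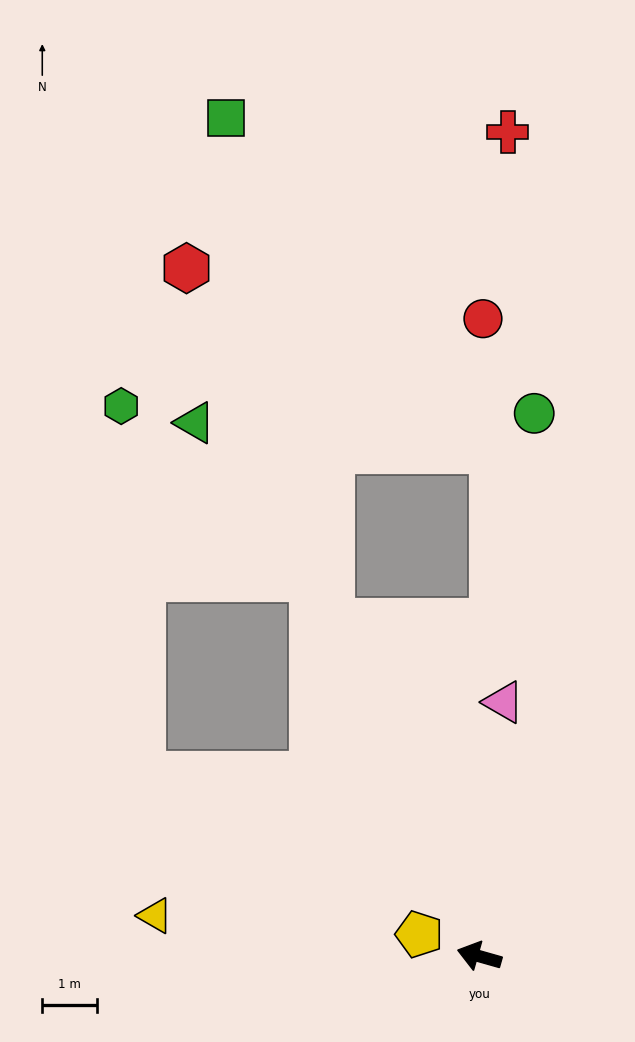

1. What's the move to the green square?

blocked — turn right 50°, forward 6.7 m, then turn right 12°, forward 9.4 m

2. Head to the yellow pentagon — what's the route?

turn right 4°, forward 1.2 m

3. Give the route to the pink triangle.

turn right 80°, forward 4.7 m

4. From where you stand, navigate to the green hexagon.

blocked — turn right 50°, forward 7.6 m, then turn left 24°, forward 4.7 m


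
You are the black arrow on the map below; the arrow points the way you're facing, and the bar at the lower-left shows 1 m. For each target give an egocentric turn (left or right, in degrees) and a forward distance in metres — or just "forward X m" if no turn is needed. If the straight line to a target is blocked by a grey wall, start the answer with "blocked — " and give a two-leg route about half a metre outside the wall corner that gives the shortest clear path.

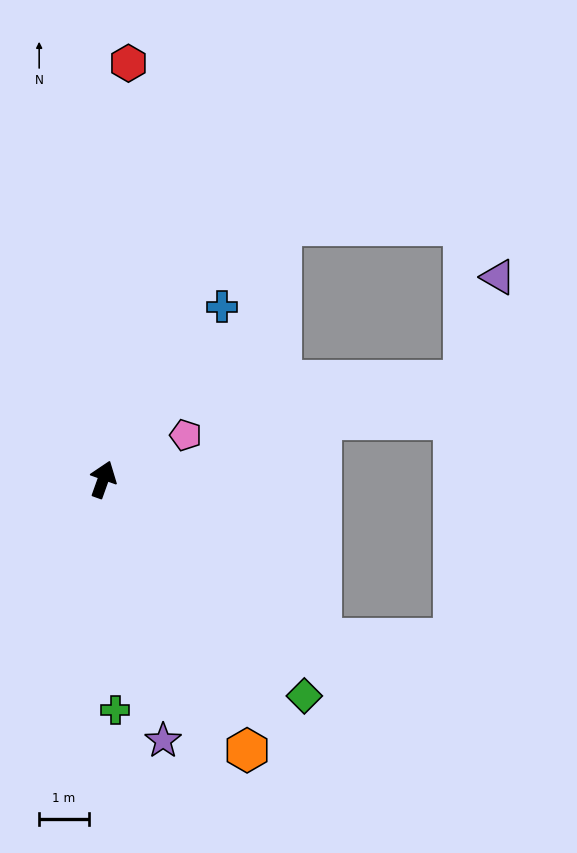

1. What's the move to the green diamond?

turn right 117°, forward 6.0 m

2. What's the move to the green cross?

turn right 157°, forward 4.7 m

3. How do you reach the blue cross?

turn right 15°, forward 4.2 m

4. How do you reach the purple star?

turn right 147°, forward 5.4 m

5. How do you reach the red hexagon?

turn left 16°, forward 8.5 m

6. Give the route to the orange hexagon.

turn right 132°, forward 6.2 m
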